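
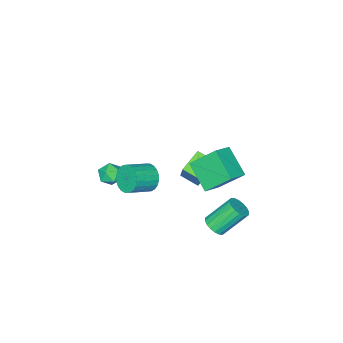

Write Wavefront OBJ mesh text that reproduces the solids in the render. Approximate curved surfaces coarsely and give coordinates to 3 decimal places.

v 1.166 3.393 -2.523
v 1.69 3.927 -2.39
v 0.538 4.681 -0.884
v 0.014 4.147 -1.017
v 1.488 4.075 -2.618
v 0.337 4.829 -1.112
v 1.222 4.087 -2.827
v 0.071 4.841 -1.321
v 0.946 3.962 -2.976
v -0.205 4.716 -1.47
v 0.712 3.724 -3.035
v -0.439 4.478 -1.529
v 0.569 3.421 -2.993
v -0.582 4.175 -1.487
v 0.544 3.112 -2.858
v -0.607 3.866 -1.352
v 0.642 2.859 -2.656
v -0.51 3.613 -1.15
v 0.843 2.711 -2.428
v -0.308 3.465 -0.922
v 1.109 2.699 -2.219
v -0.042 3.453 -0.713
v 1.385 2.824 -2.07
v 0.234 3.578 -0.564
v 1.619 3.062 -2.011
v 0.468 3.816 -0.505
v 1.762 3.365 -2.053
v 0.611 4.119 -0.547
v 1.787 3.674 -2.188
v 0.636 4.428 -0.682
v -0.54 -1.272 -2.331
v -1.933 -1.479 -1.659
v -0.92 -0.167 -2.776
v -2.312 -0.374 -2.104
v 0.132 -0.366 -0.656
v -1.26 -0.573 0.016
v -0.247 0.739 -1.101
v -1.64 0.532 -0.429
v 0.098 4.618 2.38
v -0.236 3 3.542
v 1.268 4.739 2.885
v 0.934 3.121 4.047
v 0.886 3.359 0.853
v 0.552 1.741 2.015
v 2.056 3.48 1.358
v 1.722 1.862 2.52
v 2.589 -0.573 0.078
v 2.878 -0.964 -0.726
v 4.321 -1.219 -0.082
v 4.031 -0.827 0.722
v 2.966 -0.613 -0.782
v 4.408 -0.867 -0.138
v 2.995 -0.255 -0.707
v 4.438 -0.509 -0.064
v 2.963 0.055 -0.513
v 4.406 -0.2 0.131
v 2.874 0.269 -0.229
v 4.317 0.014 0.415
v 2.742 0.354 0.102
v 4.184 0.1 0.746
v 2.586 0.299 0.429
v 4.028 0.045 1.073
v 2.43 0.111 0.703
v 3.873 -0.143 1.347
v 2.299 -0.181 0.882
v 3.742 -0.436 1.526
v 2.212 -0.533 0.938
v 3.654 -0.787 1.582
v 2.182 -0.891 0.864
v 3.625 -1.145 1.507
v 2.214 -1.2 0.669
v 3.657 -1.455 1.313
v 2.303 -1.414 0.385
v 3.746 -1.669 1.029
v 2.436 -1.5 0.054
v 3.878 -1.754 0.698
v 2.592 -1.445 -0.273
v 4.034 -1.699 0.371
v 2.747 -1.257 -0.547
v 4.19 -1.511 0.097
v 2.682 -3.677 -2.807
v 3.265 -3.974 -2.295
v 1.735 -3.986 -1.905
v 2.318 -4.283 -1.393
v 2.274 -3.467 -1.544
v 2.859 -3.276 -2.101
v 2.141 -4.684 -2.099
v 2.726 -4.493 -2.656
v 2.931 -4.596 -1.858
v 3.013 -3.844 -1.515
v 1.987 -4.116 -2.685
v 2.069 -3.364 -2.342
f 2 1 5
f 2 5 3
f 3 5 6
f 3 6 4
f 5 1 7
f 5 7 6
f 6 7 8
f 6 8 4
f 7 1 9
f 7 9 8
f 8 9 10
f 8 10 4
f 9 1 11
f 9 11 10
f 10 11 12
f 10 12 4
f 11 1 13
f 11 13 12
f 12 13 14
f 12 14 4
f 13 1 15
f 13 15 14
f 14 15 16
f 14 16 4
f 15 1 17
f 15 17 16
f 16 17 18
f 16 18 4
f 17 1 19
f 17 19 18
f 18 19 20
f 18 20 4
f 19 1 21
f 19 21 20
f 20 21 22
f 20 22 4
f 21 1 23
f 21 23 22
f 22 23 24
f 22 24 4
f 23 1 25
f 23 25 24
f 24 25 26
f 24 26 4
f 25 1 27
f 25 27 26
f 26 27 28
f 26 28 4
f 27 1 29
f 27 29 28
f 28 29 30
f 28 30 4
f 29 1 2
f 29 2 30
f 30 2 3
f 30 3 4
f 32 34 31
f 35 32 31
f 31 34 33
f 33 35 31
f 32 38 34
f 36 32 35
f 36 38 32
f 34 38 33
f 37 35 33
f 33 38 37
f 37 36 35
f 38 36 37
f 40 42 39
f 43 40 39
f 39 42 41
f 41 43 39
f 40 46 42
f 44 40 43
f 44 46 40
f 42 46 41
f 45 43 41
f 41 46 45
f 45 44 43
f 46 44 45
f 48 47 51
f 48 51 49
f 49 51 52
f 49 52 50
f 51 47 53
f 51 53 52
f 52 53 54
f 52 54 50
f 53 47 55
f 53 55 54
f 54 55 56
f 54 56 50
f 55 47 57
f 55 57 56
f 56 57 58
f 56 58 50
f 57 47 59
f 57 59 58
f 58 59 60
f 58 60 50
f 59 47 61
f 59 61 60
f 60 61 62
f 60 62 50
f 61 47 63
f 61 63 62
f 62 63 64
f 62 64 50
f 63 47 65
f 63 65 64
f 64 65 66
f 64 66 50
f 65 47 67
f 65 67 66
f 66 67 68
f 66 68 50
f 67 47 69
f 67 69 68
f 68 69 70
f 68 70 50
f 69 47 71
f 69 71 70
f 70 71 72
f 70 72 50
f 71 47 73
f 71 73 72
f 72 73 74
f 72 74 50
f 73 47 75
f 73 75 74
f 74 75 76
f 74 76 50
f 75 47 77
f 75 77 76
f 76 77 78
f 76 78 50
f 77 47 79
f 77 79 78
f 78 79 80
f 78 80 50
f 79 47 48
f 79 48 80
f 80 48 49
f 80 49 50
f 81 92 86
f 81 86 82
f 81 82 88
f 81 88 91
f 81 91 92
f 82 86 90
f 86 92 85
f 92 91 83
f 91 88 87
f 88 82 89
f 84 90 85
f 84 85 83
f 84 83 87
f 84 87 89
f 84 89 90
f 85 90 86
f 83 85 92
f 87 83 91
f 89 87 88
f 90 89 82



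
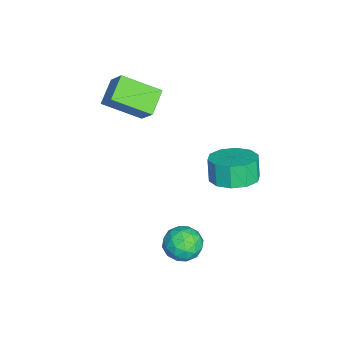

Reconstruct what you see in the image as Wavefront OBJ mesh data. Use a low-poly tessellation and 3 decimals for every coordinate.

v 2.689 -0.066 -2.839
v 3.172 0.027 -2.055
v 1.908 -1.187 -2.225
v 2.391 -1.094 -1.441
v 1.794 -0.435 -1.697
v 2.276 0.257 -2.076
v 2.804 -1.417 -2.204
v 3.286 -0.725 -2.583
v 3.243 -0.808 -1.663
v 2.619 -0.201 -1.349
v 2.461 -0.959 -2.931
v 1.837 -0.352 -2.617
v 2.999 0.078 -2.501
v 2.081 -1.238 -1.779
v 1.73 -0.852 -1.929
v 2.014 -0.797 -1.469
v 2.472 0.214 -2.513
v 2.756 0.269 -2.053
v 1.946 -0.003 -1.842
v 2.324 -1.429 -2.227
v 2.608 -1.374 -1.767
v 3.066 -0.363 -2.811
v 3.35 -0.308 -2.351
v 3.134 -1.157 -2.438
v 3.325 -0.358 -1.81
v 2.866 -1.016 -1.449
v 3.109 -1.206 -1.897
v 3.392 -0.799 -2.12
v 2.958 -0.001 -1.626
v 2.499 -0.659 -1.265
v 2.148 -0.272 -1.415
v 2.431 0.135 -1.638
v 3 -0.492 -1.395
v 2.581 -0.501 -3.015
v 2.122 -1.159 -2.654
v 2.649 -1.295 -2.642
v 2.932 -0.888 -2.865
v 2.214 -0.144 -2.831
v 1.755 -0.802 -2.47
v 1.688 -0.361 -2.16
v 1.971 0.046 -2.383
v 2.08 -0.668 -2.885
v 0.019 1.305 0.109
v 0.852 0.637 0.329
v 0.474 0.527 1.431
v -0.359 1.195 1.211
v 1.051 1.267 0.46
v 0.672 1.158 1.561
v 0.855 1.912 0.457
v 0.477 1.802 1.558
v 0.341 2.325 0.321
v -0.038 2.215 1.423
v -0.297 2.348 0.104
v -0.675 2.238 1.206
v -0.814 1.973 -0.111
v -1.192 1.863 0.991
v -1.012 1.342 -0.241
v -1.391 1.233 0.86
v -0.817 0.698 -0.238
v -1.195 0.588 0.863
v -0.302 0.285 -0.103
v -0.681 0.175 0.999
v 0.335 0.262 0.114
v -0.043 0.152 1.216
v -2.374 -2.957 1.5
v -2.28 -4.713 2.43
v -3.524 -2.675 2.148
v -3.43 -4.432 3.079
v -1.67 -2.388 2.501
v -1.576 -4.145 3.432
v -2.82 -2.107 3.15
v -2.726 -3.863 4.08
f 1 38 17
f 38 12 41
f 17 41 6
f 38 41 17
f 1 17 13
f 17 6 18
f 13 18 2
f 17 18 13
f 1 13 22
f 13 2 23
f 22 23 8
f 13 23 22
f 1 22 34
f 22 8 37
f 34 37 11
f 22 37 34
f 1 34 38
f 34 11 42
f 38 42 12
f 34 42 38
f 2 18 29
f 18 6 32
f 29 32 10
f 18 32 29
f 6 41 19
f 41 12 40
f 19 40 5
f 41 40 19
f 12 42 39
f 42 11 35
f 39 35 3
f 42 35 39
f 11 37 36
f 37 8 24
f 36 24 7
f 37 24 36
f 8 23 28
f 23 2 25
f 28 25 9
f 23 25 28
f 4 30 16
f 30 10 31
f 16 31 5
f 30 31 16
f 4 16 14
f 16 5 15
f 14 15 3
f 16 15 14
f 4 14 21
f 14 3 20
f 21 20 7
f 14 20 21
f 4 21 26
f 21 7 27
f 26 27 9
f 21 27 26
f 4 26 30
f 26 9 33
f 30 33 10
f 26 33 30
f 5 31 19
f 31 10 32
f 19 32 6
f 31 32 19
f 3 15 39
f 15 5 40
f 39 40 12
f 15 40 39
f 7 20 36
f 20 3 35
f 36 35 11
f 20 35 36
f 9 27 28
f 27 7 24
f 28 24 8
f 27 24 28
f 10 33 29
f 33 9 25
f 29 25 2
f 33 25 29
f 44 43 47
f 44 47 45
f 45 47 48
f 45 48 46
f 47 43 49
f 47 49 48
f 48 49 50
f 48 50 46
f 49 43 51
f 49 51 50
f 50 51 52
f 50 52 46
f 51 43 53
f 51 53 52
f 52 53 54
f 52 54 46
f 53 43 55
f 53 55 54
f 54 55 56
f 54 56 46
f 55 43 57
f 55 57 56
f 56 57 58
f 56 58 46
f 57 43 59
f 57 59 58
f 58 59 60
f 58 60 46
f 59 43 61
f 59 61 60
f 60 61 62
f 60 62 46
f 61 43 63
f 61 63 62
f 62 63 64
f 62 64 46
f 63 43 44
f 63 44 64
f 64 44 45
f 64 45 46
f 66 68 65
f 69 66 65
f 65 68 67
f 67 69 65
f 66 72 68
f 70 66 69
f 70 72 66
f 68 72 67
f 71 69 67
f 67 72 71
f 71 70 69
f 72 70 71



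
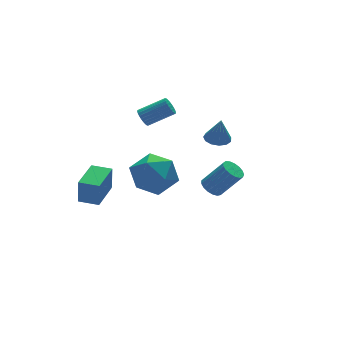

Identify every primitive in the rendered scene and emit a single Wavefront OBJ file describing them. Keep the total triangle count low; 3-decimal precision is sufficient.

v 3.02 1.291 1.309
v 3.677 1.502 1.302
v 3.1 1.089 2.671
v 3.461 1.819 1.361
v 3.105 1.969 1.404
v 2.722 1.903 1.416
v 2.434 1.643 1.395
v 2.332 1.271 1.346
v 2.449 0.905 1.285
v 2.747 0.662 1.232
v 3.132 0.618 1.203
v 3.482 0.788 1.208
v 3.685 1.117 1.244
v 0.216 3.678 2.299
v 0.503 3.713 1.854
v 1.75 3.198 2.617
v 1.464 3.162 3.061
v 0.531 3.901 1.935
v 1.778 3.386 2.698
v 0.511 4.055 2.072
v 1.758 3.54 2.834
v 0.446 4.152 2.243
v 1.694 3.637 3.005
v 0.347 4.176 2.422
v 1.594 3.661 3.185
v 0.227 4.125 2.583
v 1.474 3.609 3.346
v 0.106 4.005 2.701
v 1.353 3.49 3.463
v 0.002 3.836 2.757
v 1.249 3.32 3.519
v -0.07 3.642 2.743
v 1.177 3.127 3.506
v -0.098 3.454 2.662
v 1.149 2.939 3.425
v -0.078 3.3 2.526
v 1.169 2.785 3.288
v -0.014 3.203 2.355
v 1.234 2.688 3.117
v 0.086 3.179 2.175
v 1.333 2.664 2.938
v 0.206 3.231 2.014
v 1.453 2.715 2.777
v 0.327 3.35 1.897
v 1.574 2.835 2.659
v 0.431 3.52 1.841
v 1.678 3.004 2.603
v 3.017 1.804 -2.561
v 3.544 2.129 -2.756
v 4.431 1.521 -1.375
v 3.903 1.196 -1.179
v 3.396 2.331 -2.572
v 4.283 1.724 -1.191
v 3.161 2.413 -2.385
v 4.048 1.805 -1.004
v 2.893 2.355 -2.239
v 3.78 1.747 -0.858
v 2.653 2.171 -2.166
v 3.54 1.563 -0.785
v 2.497 1.903 -2.183
v 3.383 1.295 -0.802
v 2.459 1.612 -2.287
v 3.346 1.004 -0.906
v 2.549 1.365 -2.454
v 3.436 0.757 -1.073
v 2.747 1.219 -2.645
v 3.633 0.611 -1.264
v 3.006 1.206 -2.816
v 3.892 0.599 -1.435
v 3.267 1.331 -2.929
v 4.154 0.723 -1.548
v 3.472 1.564 -2.958
v 4.358 0.956 -1.577
v 3.572 1.852 -2.896
v 4.458 1.244 -1.515
v -2.654 2.848 -2.565
v -2.637 2.802 -1.176
v -3.398 3.63 -2.53
v -3.381 3.584 -1.141
v -1.299 4.136 -2.539
v -1.282 4.09 -1.15
v -2.043 4.918 -2.504
v -2.026 4.872 -1.115
v -2.93 -1.593 1.525
v -2.133 -0.796 2.068
v -2.247 -3.084 2.712
v -1.45 -2.287 3.255
v -2.681 -2.171 3.449
v -3.103 -1.25 2.715
v -1.277 -2.63 2.065
v -1.699 -1.709 1.331
v -1.112 -1.437 2.402
v -1.979 -1.153 3.257
v -2.401 -2.727 1.523
v -3.268 -2.443 2.378
f 2 1 4
f 2 4 3
f 4 1 5
f 4 5 3
f 5 1 6
f 5 6 3
f 6 1 7
f 6 7 3
f 7 1 8
f 7 8 3
f 8 1 9
f 8 9 3
f 9 1 10
f 9 10 3
f 10 1 11
f 10 11 3
f 11 1 12
f 11 12 3
f 12 1 13
f 12 13 3
f 13 1 2
f 13 2 3
f 15 14 18
f 15 18 16
f 16 18 19
f 16 19 17
f 18 14 20
f 18 20 19
f 19 20 21
f 19 21 17
f 20 14 22
f 20 22 21
f 21 22 23
f 21 23 17
f 22 14 24
f 22 24 23
f 23 24 25
f 23 25 17
f 24 14 26
f 24 26 25
f 25 26 27
f 25 27 17
f 26 14 28
f 26 28 27
f 27 28 29
f 27 29 17
f 28 14 30
f 28 30 29
f 29 30 31
f 29 31 17
f 30 14 32
f 30 32 31
f 31 32 33
f 31 33 17
f 32 14 34
f 32 34 33
f 33 34 35
f 33 35 17
f 34 14 36
f 34 36 35
f 35 36 37
f 35 37 17
f 36 14 38
f 36 38 37
f 37 38 39
f 37 39 17
f 38 14 40
f 38 40 39
f 39 40 41
f 39 41 17
f 40 14 42
f 40 42 41
f 41 42 43
f 41 43 17
f 42 14 44
f 42 44 43
f 43 44 45
f 43 45 17
f 44 14 46
f 44 46 45
f 45 46 47
f 45 47 17
f 46 14 15
f 46 15 47
f 47 15 16
f 47 16 17
f 49 48 52
f 49 52 50
f 50 52 53
f 50 53 51
f 52 48 54
f 52 54 53
f 53 54 55
f 53 55 51
f 54 48 56
f 54 56 55
f 55 56 57
f 55 57 51
f 56 48 58
f 56 58 57
f 57 58 59
f 57 59 51
f 58 48 60
f 58 60 59
f 59 60 61
f 59 61 51
f 60 48 62
f 60 62 61
f 61 62 63
f 61 63 51
f 62 48 64
f 62 64 63
f 63 64 65
f 63 65 51
f 64 48 66
f 64 66 65
f 65 66 67
f 65 67 51
f 66 48 68
f 66 68 67
f 67 68 69
f 67 69 51
f 68 48 70
f 68 70 69
f 69 70 71
f 69 71 51
f 70 48 72
f 70 72 71
f 71 72 73
f 71 73 51
f 72 48 74
f 72 74 73
f 73 74 75
f 73 75 51
f 74 48 49
f 74 49 75
f 75 49 50
f 75 50 51
f 77 79 76
f 80 77 76
f 76 79 78
f 78 80 76
f 77 83 79
f 81 77 80
f 81 83 77
f 79 83 78
f 82 80 78
f 78 83 82
f 82 81 80
f 83 81 82
f 84 95 89
f 84 89 85
f 84 85 91
f 84 91 94
f 84 94 95
f 85 89 93
f 89 95 88
f 95 94 86
f 94 91 90
f 91 85 92
f 87 93 88
f 87 88 86
f 87 86 90
f 87 90 92
f 87 92 93
f 88 93 89
f 86 88 95
f 90 86 94
f 92 90 91
f 93 92 85



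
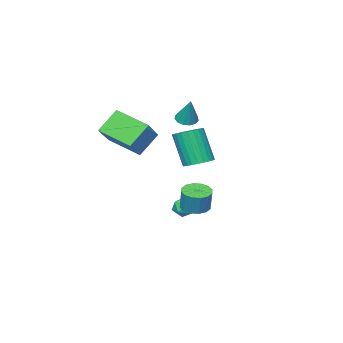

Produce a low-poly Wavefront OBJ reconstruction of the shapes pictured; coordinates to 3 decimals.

v -2.283 0.243 -0.235
v -1.738 0.76 -0.024
v -1.733 -0.005 1.845
v -2.277 -0.523 1.635
v -1.993 0.913 0.039
v -1.988 0.148 1.908
v -2.293 0.964 0.061
v -2.287 0.199 1.93
v -2.59 0.906 0.038
v -2.585 0.14 1.907
v -2.841 0.746 -0.027
v -2.836 -0.019 1.842
v -3.007 0.51 -0.123
v -3.002 -0.256 1.746
v -3.063 0.233 -0.237
v -3.057 -0.533 1.633
v -2.999 -0.043 -0.35
v -2.994 -0.808 1.52
v -2.827 -0.275 -0.445
v -2.822 -1.04 1.424
v -2.572 -0.428 -0.508
v -2.567 -1.193 1.361
v -2.273 -0.479 -0.53
v -2.267 -1.244 1.339
v -1.975 -0.42 -0.507
v -1.97 -1.186 1.362
v -1.724 -0.261 -0.442
v -1.719 -1.026 1.427
v -1.558 -0.024 -0.346
v -1.553 -0.79 1.523
v -1.503 0.253 -0.233
v -1.497 -0.513 1.637
v -1.566 0.528 -0.12
v -1.561 -0.237 1.75
v -1.893 0.281 -3.358
v -1.399 0.678 -3.204
v -1.501 -0.458 -2.716
v -1.007 -0.061 -2.562
v -1.611 0.078 -2.362
v -1.854 0.535 -2.759
v -1.046 -0.315 -3.161
v -1.289 0.142 -3.558
v -0.876 0.309 -3.082
v -1.225 0.552 -2.588
v -1.675 -0.332 -3.332
v -2.024 -0.089 -2.838
v 0.32 0.229 2.178
v 0.81 -1.401 2.85
v 1.685 1.096 3.284
v 2.176 -0.534 3.956
v 1.304 0.074 1.084
v 1.795 -1.556 1.756
v 2.67 0.941 2.19
v 3.16 -0.689 2.862
v -1.36 0.369 2.868
v -0.898 0.61 2.639
v -1.04 0.991 4.172
v -1.139 0.819 2.598
v -1.45 0.885 2.644
v -1.733 0.786 2.76
v -1.897 0.555 2.911
v -1.891 0.265 3.048
v -1.717 0.008 3.128
v -1.429 -0.135 3.126
v -1.12 -0.118 3.042
v -0.887 0.053 2.902
v -0.804 0.325 2.752
v 0.475 2.888 -1.601
v 1.084 3.228 -1.782
v 1.253 3.512 -0.68
v 0.645 3.172 -0.499
v 0.817 3.487 -1.807
v 0.986 3.771 -0.706
v 0.459 3.586 -1.778
v 0.628 3.87 -0.676
v 0.105 3.497 -1.701
v 0.274 3.781 -0.599
v -0.149 3.246 -1.597
v 0.02 3.529 -0.495
v -0.236 2.898 -1.494
v -0.067 3.182 -0.393
v -0.133 2.548 -1.42
v 0.036 2.832 -0.318
v 0.134 2.289 -1.394
v 0.303 2.573 -0.293
v 0.492 2.19 -1.424
v 0.661 2.474 -0.322
v 0.846 2.279 -1.501
v 1.015 2.563 -0.399
v 1.1 2.531 -1.605
v 1.269 2.814 -0.503
v 1.187 2.878 -1.707
v 1.356 3.162 -0.606
f 2 1 5
f 2 5 3
f 3 5 6
f 3 6 4
f 5 1 7
f 5 7 6
f 6 7 8
f 6 8 4
f 7 1 9
f 7 9 8
f 8 9 10
f 8 10 4
f 9 1 11
f 9 11 10
f 10 11 12
f 10 12 4
f 11 1 13
f 11 13 12
f 12 13 14
f 12 14 4
f 13 1 15
f 13 15 14
f 14 15 16
f 14 16 4
f 15 1 17
f 15 17 16
f 16 17 18
f 16 18 4
f 17 1 19
f 17 19 18
f 18 19 20
f 18 20 4
f 19 1 21
f 19 21 20
f 20 21 22
f 20 22 4
f 21 1 23
f 21 23 22
f 22 23 24
f 22 24 4
f 23 1 25
f 23 25 24
f 24 25 26
f 24 26 4
f 25 1 27
f 25 27 26
f 26 27 28
f 26 28 4
f 27 1 29
f 27 29 28
f 28 29 30
f 28 30 4
f 29 1 31
f 29 31 30
f 30 31 32
f 30 32 4
f 31 1 33
f 31 33 32
f 32 33 34
f 32 34 4
f 33 1 2
f 33 2 34
f 34 2 3
f 34 3 4
f 35 46 40
f 35 40 36
f 35 36 42
f 35 42 45
f 35 45 46
f 36 40 44
f 40 46 39
f 46 45 37
f 45 42 41
f 42 36 43
f 38 44 39
f 38 39 37
f 38 37 41
f 38 41 43
f 38 43 44
f 39 44 40
f 37 39 46
f 41 37 45
f 43 41 42
f 44 43 36
f 48 50 47
f 51 48 47
f 47 50 49
f 49 51 47
f 48 54 50
f 52 48 51
f 52 54 48
f 50 54 49
f 53 51 49
f 49 54 53
f 53 52 51
f 54 52 53
f 56 55 58
f 56 58 57
f 58 55 59
f 58 59 57
f 59 55 60
f 59 60 57
f 60 55 61
f 60 61 57
f 61 55 62
f 61 62 57
f 62 55 63
f 62 63 57
f 63 55 64
f 63 64 57
f 64 55 65
f 64 65 57
f 65 55 66
f 65 66 57
f 66 55 67
f 66 67 57
f 67 55 56
f 67 56 57
f 69 68 72
f 69 72 70
f 70 72 73
f 70 73 71
f 72 68 74
f 72 74 73
f 73 74 75
f 73 75 71
f 74 68 76
f 74 76 75
f 75 76 77
f 75 77 71
f 76 68 78
f 76 78 77
f 77 78 79
f 77 79 71
f 78 68 80
f 78 80 79
f 79 80 81
f 79 81 71
f 80 68 82
f 80 82 81
f 81 82 83
f 81 83 71
f 82 68 84
f 82 84 83
f 83 84 85
f 83 85 71
f 84 68 86
f 84 86 85
f 85 86 87
f 85 87 71
f 86 68 88
f 86 88 87
f 87 88 89
f 87 89 71
f 88 68 90
f 88 90 89
f 89 90 91
f 89 91 71
f 90 68 92
f 90 92 91
f 91 92 93
f 91 93 71
f 92 68 69
f 92 69 93
f 93 69 70
f 93 70 71



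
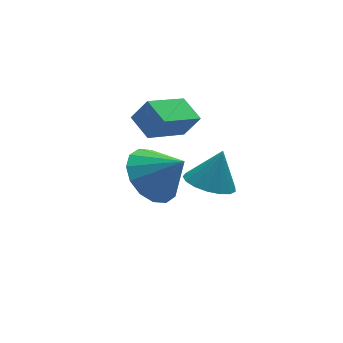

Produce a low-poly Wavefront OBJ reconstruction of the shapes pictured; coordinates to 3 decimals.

v 0.8 0.221 -0.216
v 1.465 -0.357 -0.4
v 1.36 0.459 1.056
v 1.617 0.022 -0.538
v 1.582 0.446 -0.602
v 1.368 0.819 -0.577
v 1.024 1.055 -0.47
v 0.628 1.1 -0.305
v 0.272 0.944 -0.119
v 0.038 0.622 0.044
v -0.023 0.208 0.148
v 0.106 -0.203 0.168
v 0.393 -0.516 0.101
v 0.774 -0.661 -0.04
v 1.161 -0.604 -0.22
v 0.259 1.062 1.763
v -1.224 0.441 2.528
v 0.054 1.995 2.122
v -1.429 1.374 2.887
v 0.749 0.866 2.553
v -0.734 0.245 3.318
v 0.544 1.799 2.912
v -0.939 1.178 3.677
v -2.129 -2.29 3.159
v -1.429 -1.507 3.146
v -1.371 -2.95 4.121
v -1.791 -1.367 3.527
v -2.242 -1.474 3.809
v -2.664 -1.799 3.918
v -2.942 -2.257 3.823
v -3.002 -2.723 3.55
v -2.828 -3.074 3.173
v -2.467 -3.214 2.792
v -2.015 -3.107 2.509
v -1.593 -2.781 2.401
v -1.315 -2.324 2.496
v -1.255 -1.858 2.768
f 2 1 4
f 2 4 3
f 4 1 5
f 4 5 3
f 5 1 6
f 5 6 3
f 6 1 7
f 6 7 3
f 7 1 8
f 7 8 3
f 8 1 9
f 8 9 3
f 9 1 10
f 9 10 3
f 10 1 11
f 10 11 3
f 11 1 12
f 11 12 3
f 12 1 13
f 12 13 3
f 13 1 14
f 13 14 3
f 14 1 15
f 14 15 3
f 15 1 2
f 15 2 3
f 17 19 16
f 20 17 16
f 16 19 18
f 18 20 16
f 17 23 19
f 21 17 20
f 21 23 17
f 19 23 18
f 22 20 18
f 18 23 22
f 22 21 20
f 23 21 22
f 25 24 27
f 25 27 26
f 27 24 28
f 27 28 26
f 28 24 29
f 28 29 26
f 29 24 30
f 29 30 26
f 30 24 31
f 30 31 26
f 31 24 32
f 31 32 26
f 32 24 33
f 32 33 26
f 33 24 34
f 33 34 26
f 34 24 35
f 34 35 26
f 35 24 36
f 35 36 26
f 36 24 37
f 36 37 26
f 37 24 25
f 37 25 26



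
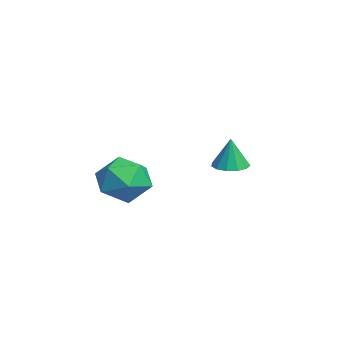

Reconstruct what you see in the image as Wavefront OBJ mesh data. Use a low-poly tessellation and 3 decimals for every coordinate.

v 2.399 -1.181 3.155
v 3.425 -1.545 3.705
v 2.555 -2.675 1.875
v 3.581 -3.039 2.425
v 2.511 -3.146 3
v 2.415 -2.222 3.791
v 3.565 -1.998 1.789
v 3.469 -1.074 2.58
v 4.146 -2.049 2.86
v 3.495 -2.759 3.609
v 2.485 -1.461 1.971
v 1.834 -2.171 2.72
v -0.554 2.59 2.082
v 0.012 3.14 2.048
v -0.446 2.57 3.558
v -0.374 3.359 2.08
v -0.818 3.334 2.112
v -1.177 3.073 2.135
v -1.339 2.659 2.141
v -1.252 2.222 2.128
v -0.943 1.903 2.101
v -0.511 1.802 2.068
v -0.092 1.951 2.039
v 0.179 2.303 2.024
v 0.218 2.746 2.027
f 1 12 6
f 1 6 2
f 1 2 8
f 1 8 11
f 1 11 12
f 2 6 10
f 6 12 5
f 12 11 3
f 11 8 7
f 8 2 9
f 4 10 5
f 4 5 3
f 4 3 7
f 4 7 9
f 4 9 10
f 5 10 6
f 3 5 12
f 7 3 11
f 9 7 8
f 10 9 2
f 14 13 16
f 14 16 15
f 16 13 17
f 16 17 15
f 17 13 18
f 17 18 15
f 18 13 19
f 18 19 15
f 19 13 20
f 19 20 15
f 20 13 21
f 20 21 15
f 21 13 22
f 21 22 15
f 22 13 23
f 22 23 15
f 23 13 24
f 23 24 15
f 24 13 25
f 24 25 15
f 25 13 14
f 25 14 15



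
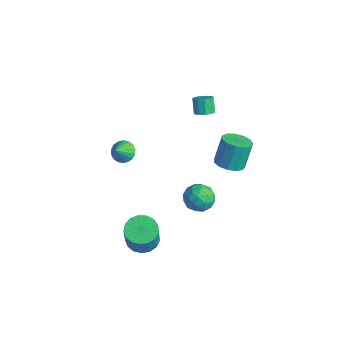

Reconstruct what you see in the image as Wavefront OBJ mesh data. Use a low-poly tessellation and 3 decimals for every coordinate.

v -0.709 -2.855 -3.971
v 0.195 -2.51 -4.178
v 0.754 -2.939 -2.457
v -0.151 -3.285 -2.249
v -0.035 -2.131 -4.009
v 0.524 -2.561 -2.288
v -0.419 -1.919 -3.831
v 0.139 -2.349 -2.11
v -0.87 -1.921 -3.685
v -0.311 -2.351 -1.964
v -1.284 -2.137 -3.605
v -0.725 -2.567 -1.883
v -1.567 -2.518 -3.608
v -1.008 -2.947 -1.887
v -1.652 -2.975 -3.694
v -1.094 -3.405 -1.973
v -1.522 -3.406 -3.844
v -0.963 -3.836 -2.123
v -1.206 -3.71 -4.023
v -0.647 -4.14 -2.302
v -0.776 -3.818 -4.19
v -0.217 -4.248 -2.468
v -0.331 -3.706 -4.306
v 0.228 -4.136 -2.585
v 0.028 -3.399 -4.346
v 0.587 -3.829 -2.625
v 0.218 -2.967 -4.3
v 0.776 -3.397 -2.578
v -4.034 -1.941 0.949
v -3.563 -2.272 0.468
v -3.666 -2.699 1.831
v -3.376 -2.028 0.599
v -3.32 -1.767 0.8
v -3.405 -1.541 1.03
v -3.614 -1.394 1.244
v -3.907 -1.355 1.4
v -4.225 -1.432 1.466
v -4.505 -1.61 1.43
v -4.692 -1.854 1.298
v -4.748 -2.114 1.098
v -4.663 -2.341 0.868
v -4.454 -2.488 0.654
v -4.161 -2.527 0.498
v -3.843 -2.45 0.432
v -0.967 3.294 -0.639
v -0.069 3.139 -0.451
v -0.296 3.831 1.206
v -1.193 3.986 1.019
v -0.096 3.621 -0.656
v -0.323 4.312 1.002
v -0.399 3.999 -0.855
v -0.626 4.69 0.802
v -0.883 4.153 -0.985
v -1.11 4.845 0.672
v -1.393 4.035 -1.006
v -1.62 4.726 0.651
v -1.768 3.681 -0.91
v -1.994 4.373 0.748
v -1.888 3.205 -0.727
v -2.115 3.896 0.93
v -1.716 2.757 -0.517
v -1.943 3.448 1.14
v -1.306 2.48 -0.345
v -1.533 3.171 1.312
v -0.788 2.461 -0.267
v -1.015 3.152 1.391
v -0.327 2.707 -0.306
v -0.554 3.398 1.351
v -2.37 2.494 3.514
v -1.916 2.273 3.856
v -2.436 2.526 4.709
v -2.89 2.746 4.366
v -1.846 2.638 3.791
v -2.366 2.891 4.643
v -1.976 2.948 3.619
v -2.496 3.2 4.472
v -2.257 3.084 3.408
v -2.777 3.336 4.26
v -2.581 2.994 3.236
v -3.101 3.247 4.089
v -2.824 2.714 3.171
v -3.344 2.967 4.024
v -2.894 2.349 3.237
v -3.414 2.602 4.089
v -2.764 2.04 3.408
v -3.284 2.292 4.261
v -2.483 1.904 3.62
v -3.003 2.156 4.472
v -2.159 1.993 3.791
v -2.679 2.246 4.644
v -1.782 2.265 -4.704
v -1.123 2.454 -3.963
v -2.497 1.126 -3.777
v -1.838 1.315 -3.036
v -2.536 2.002 -3.278
v -2.094 2.707 -3.851
v -1.526 0.873 -3.889
v -1.084 1.578 -4.462
v -0.965 1.594 -3.459
v -1.589 2.292 -3.082
v -2.031 1.288 -4.658
v -2.655 1.986 -4.281
v -1.39 2.46 -4.414
v -2.23 1.12 -3.326
v -2.64 1.524 -3.468
v -2.253 1.635 -3.032
v -1.961 2.608 -4.349
v -1.573 2.719 -3.913
v -2.403 2.454 -3.511
v -2.047 0.861 -3.827
v -1.659 0.972 -3.391
v -1.367 1.945 -4.708
v -0.98 2.056 -4.272
v -1.217 1.126 -4.229
v -0.909 2.065 -3.683
v -1.329 1.395 -3.139
v -1.146 1.136 -3.64
v -0.887 1.55 -3.976
v -1.276 2.475 -3.461
v -1.696 1.805 -2.917
v -2.106 2.21 -3.059
v -1.847 2.624 -3.396
v -1.183 1.97 -3.165
v -1.924 1.775 -4.823
v -2.344 1.105 -4.279
v -1.773 0.956 -4.344
v -1.514 1.37 -4.681
v -2.291 2.185 -4.601
v -2.711 1.515 -4.057
v -2.733 2.03 -3.764
v -2.474 2.444 -4.1
v -2.437 1.61 -4.575
f 2 1 5
f 2 5 3
f 3 5 6
f 3 6 4
f 5 1 7
f 5 7 6
f 6 7 8
f 6 8 4
f 7 1 9
f 7 9 8
f 8 9 10
f 8 10 4
f 9 1 11
f 9 11 10
f 10 11 12
f 10 12 4
f 11 1 13
f 11 13 12
f 12 13 14
f 12 14 4
f 13 1 15
f 13 15 14
f 14 15 16
f 14 16 4
f 15 1 17
f 15 17 16
f 16 17 18
f 16 18 4
f 17 1 19
f 17 19 18
f 18 19 20
f 18 20 4
f 19 1 21
f 19 21 20
f 20 21 22
f 20 22 4
f 21 1 23
f 21 23 22
f 22 23 24
f 22 24 4
f 23 1 25
f 23 25 24
f 24 25 26
f 24 26 4
f 25 1 27
f 25 27 26
f 26 27 28
f 26 28 4
f 27 1 2
f 27 2 28
f 28 2 3
f 28 3 4
f 30 29 32
f 30 32 31
f 32 29 33
f 32 33 31
f 33 29 34
f 33 34 31
f 34 29 35
f 34 35 31
f 35 29 36
f 35 36 31
f 36 29 37
f 36 37 31
f 37 29 38
f 37 38 31
f 38 29 39
f 38 39 31
f 39 29 40
f 39 40 31
f 40 29 41
f 40 41 31
f 41 29 42
f 41 42 31
f 42 29 43
f 42 43 31
f 43 29 44
f 43 44 31
f 44 29 30
f 44 30 31
f 46 45 49
f 46 49 47
f 47 49 50
f 47 50 48
f 49 45 51
f 49 51 50
f 50 51 52
f 50 52 48
f 51 45 53
f 51 53 52
f 52 53 54
f 52 54 48
f 53 45 55
f 53 55 54
f 54 55 56
f 54 56 48
f 55 45 57
f 55 57 56
f 56 57 58
f 56 58 48
f 57 45 59
f 57 59 58
f 58 59 60
f 58 60 48
f 59 45 61
f 59 61 60
f 60 61 62
f 60 62 48
f 61 45 63
f 61 63 62
f 62 63 64
f 62 64 48
f 63 45 65
f 63 65 64
f 64 65 66
f 64 66 48
f 65 45 67
f 65 67 66
f 66 67 68
f 66 68 48
f 67 45 46
f 67 46 68
f 68 46 47
f 68 47 48
f 70 69 73
f 70 73 71
f 71 73 74
f 71 74 72
f 73 69 75
f 73 75 74
f 74 75 76
f 74 76 72
f 75 69 77
f 75 77 76
f 76 77 78
f 76 78 72
f 77 69 79
f 77 79 78
f 78 79 80
f 78 80 72
f 79 69 81
f 79 81 80
f 80 81 82
f 80 82 72
f 81 69 83
f 81 83 82
f 82 83 84
f 82 84 72
f 83 69 85
f 83 85 84
f 84 85 86
f 84 86 72
f 85 69 87
f 85 87 86
f 86 87 88
f 86 88 72
f 87 69 89
f 87 89 88
f 88 89 90
f 88 90 72
f 89 69 70
f 89 70 90
f 90 70 71
f 90 71 72
f 91 128 107
f 128 102 131
f 107 131 96
f 128 131 107
f 91 107 103
f 107 96 108
f 103 108 92
f 107 108 103
f 91 103 112
f 103 92 113
f 112 113 98
f 103 113 112
f 91 112 124
f 112 98 127
f 124 127 101
f 112 127 124
f 91 124 128
f 124 101 132
f 128 132 102
f 124 132 128
f 92 108 119
f 108 96 122
f 119 122 100
f 108 122 119
f 96 131 109
f 131 102 130
f 109 130 95
f 131 130 109
f 102 132 129
f 132 101 125
f 129 125 93
f 132 125 129
f 101 127 126
f 127 98 114
f 126 114 97
f 127 114 126
f 98 113 118
f 113 92 115
f 118 115 99
f 113 115 118
f 94 120 106
f 120 100 121
f 106 121 95
f 120 121 106
f 94 106 104
f 106 95 105
f 104 105 93
f 106 105 104
f 94 104 111
f 104 93 110
f 111 110 97
f 104 110 111
f 94 111 116
f 111 97 117
f 116 117 99
f 111 117 116
f 94 116 120
f 116 99 123
f 120 123 100
f 116 123 120
f 95 121 109
f 121 100 122
f 109 122 96
f 121 122 109
f 93 105 129
f 105 95 130
f 129 130 102
f 105 130 129
f 97 110 126
f 110 93 125
f 126 125 101
f 110 125 126
f 99 117 118
f 117 97 114
f 118 114 98
f 117 114 118
f 100 123 119
f 123 99 115
f 119 115 92
f 123 115 119



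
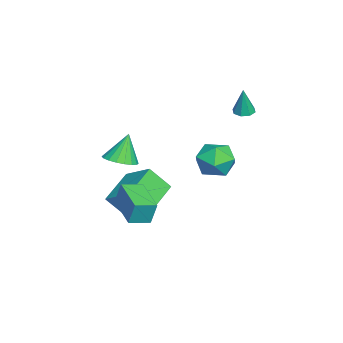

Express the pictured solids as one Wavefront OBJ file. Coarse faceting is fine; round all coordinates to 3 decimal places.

v -2.736 0.39 -1.291
v -2.304 0.993 -0.473
v -1.096 -0.113 -1.787
v -0.664 0.49 -0.969
v -1.244 -0.42 -0.737
v -2.258 -0.109 -0.43
v -1.142 0.989 -1.83
v -2.156 1.3 -1.523
v -1.319 1.363 -0.806
v -1.382 0.492 -0.131
v -2.018 0.388 -2.129
v -2.081 -0.483 -1.454
v 2.909 -3.549 -1.498
v 2.953 -3.252 -0.357
v 2.415 -2.648 -1.714
v 2.459 -2.351 -0.573
v 4.601 -2.689 -1.787
v 4.645 -2.392 -0.646
v 4.107 -1.788 -2.003
v 4.151 -1.491 -0.862
v 0.437 -3.387 -3.97
v 0.528 -4.369 -2.814
v -1.263 -2.668 -3.226
v -1.172 -3.651 -2.07
v 1.372 -2.169 -3.01
v 1.463 -3.152 -1.854
v -0.328 -1.451 -2.266
v -0.237 -2.433 -1.11
v 3.696 -3.16 1.606
v 4.346 -3.552 1.918
v 3.224 -2.84 2.994
v 4.467 -3.21 1.881
v 4.437 -2.858 1.789
v 4.259 -2.566 1.661
v 3.97 -2.392 1.522
v 3.627 -2.37 1.4
v 3.297 -2.504 1.319
v 3.047 -2.768 1.295
v 2.925 -3.11 1.332
v 2.956 -3.462 1.424
v 3.134 -3.754 1.552
v 3.423 -3.929 1.691
v 3.766 -3.951 1.813
v 4.095 -3.816 1.894
v -1.926 1.707 2.066
v -1.402 1.61 1.974
v -1.674 1.673 3.534
v -1.487 2.014 1.998
v -1.828 2.238 2.062
v -2.227 2.151 2.128
v -2.449 1.804 2.158
v -2.365 1.4 2.134
v -2.023 1.176 2.07
v -1.625 1.263 2.004
f 1 12 6
f 1 6 2
f 1 2 8
f 1 8 11
f 1 11 12
f 2 6 10
f 6 12 5
f 12 11 3
f 11 8 7
f 8 2 9
f 4 10 5
f 4 5 3
f 4 3 7
f 4 7 9
f 4 9 10
f 5 10 6
f 3 5 12
f 7 3 11
f 9 7 8
f 10 9 2
f 14 16 13
f 17 14 13
f 13 16 15
f 15 17 13
f 14 20 16
f 18 14 17
f 18 20 14
f 16 20 15
f 19 17 15
f 15 20 19
f 19 18 17
f 20 18 19
f 22 24 21
f 25 22 21
f 21 24 23
f 23 25 21
f 22 28 24
f 26 22 25
f 26 28 22
f 24 28 23
f 27 25 23
f 23 28 27
f 27 26 25
f 28 26 27
f 30 29 32
f 30 32 31
f 32 29 33
f 32 33 31
f 33 29 34
f 33 34 31
f 34 29 35
f 34 35 31
f 35 29 36
f 35 36 31
f 36 29 37
f 36 37 31
f 37 29 38
f 37 38 31
f 38 29 39
f 38 39 31
f 39 29 40
f 39 40 31
f 40 29 41
f 40 41 31
f 41 29 42
f 41 42 31
f 42 29 43
f 42 43 31
f 43 29 44
f 43 44 31
f 44 29 30
f 44 30 31
f 46 45 48
f 46 48 47
f 48 45 49
f 48 49 47
f 49 45 50
f 49 50 47
f 50 45 51
f 50 51 47
f 51 45 52
f 51 52 47
f 52 45 53
f 52 53 47
f 53 45 54
f 53 54 47
f 54 45 46
f 54 46 47



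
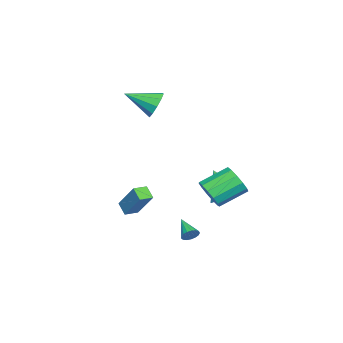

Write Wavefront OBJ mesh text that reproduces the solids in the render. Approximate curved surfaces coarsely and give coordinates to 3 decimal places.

v -3.128 1.029 -4.484
v -2.459 0.263 -4.7
v -3.752 0.011 -2.816
v -2.17 0.644 -4.36
v -2.186 1.146 -4.06
v -2.501 1.612 -3.893
v -3.015 1.892 -3.915
v -3.565 1.898 -4.116
v -3.977 1.628 -4.435
v -4.119 1.168 -4.769
v -3.946 0.664 -5.012
v -3.514 0.275 -5.088
v -2.96 0.126 -4.971
v 2.804 -2.819 -3.474
v 2.344 -3.324 -2.952
v 2.162 -2.315 -3.553
v 1.701 -2.821 -3.032
v 3.439 -1.759 -1.888
v 2.978 -2.265 -1.367
v 2.796 -1.256 -1.968
v 2.336 -1.761 -1.446
v -0.77 0.67 -3.158
v -0.023 0.833 -2.529
v -1.043 2.133 -1.654
v -1.79 1.97 -2.282
v 0.054 1.182 -2.958
v -0.967 2.482 -2.083
v -0.131 1.368 -3.45
v -1.152 2.668 -2.575
v -0.519 1.332 -3.849
v -1.539 2.632 -2.974
v -0.987 1.087 -4.029
v -2.007 2.387 -3.154
v -1.385 0.709 -3.932
v -2.405 2.009 -3.057
v -1.588 0.318 -3.589
v -2.609 1.618 -2.714
v -1.532 0.04 -3.109
v -2.552 1.34 -2.234
v -1.233 -0.039 -2.645
v -2.253 1.261 -1.77
v -0.788 0.108 -2.343
v -1.808 1.408 -1.468
v -0.336 0.433 -2.3
v -1.357 1.733 -1.425
v -1.838 -2.631 2.632
v -1.389 -2.197 3.321
v -1.442 -4.309 3.428
v -1.939 -2.254 3.476
v -2.451 -2.454 3.308
v -2.729 -2.722 2.882
v -2.666 -2.955 2.36
v -2.287 -3.064 1.942
v -1.737 -3.007 1.787
v -1.225 -2.807 1.955
v -0.947 -2.539 2.381
v -1.01 -2.306 2.903
v 4.345 1.257 -3.54
v 4.67 1.193 -3.151
v 3.475 0.483 -2.94
v 4.54 1.389 -3.087
v 4.365 1.555 -3.126
v 4.186 1.653 -3.26
v 4.043 1.66 -3.458
v 3.97 1.575 -3.675
v 3.982 1.417 -3.86
v 4.078 1.222 -3.973
v 4.235 1.036 -3.986
v 4.417 0.9 -3.897
v 4.583 0.846 -3.726
v 4.694 0.886 -3.512
v 4.725 1.011 -3.305
f 2 1 4
f 2 4 3
f 4 1 5
f 4 5 3
f 5 1 6
f 5 6 3
f 6 1 7
f 6 7 3
f 7 1 8
f 7 8 3
f 8 1 9
f 8 9 3
f 9 1 10
f 9 10 3
f 10 1 11
f 10 11 3
f 11 1 12
f 11 12 3
f 12 1 13
f 12 13 3
f 13 1 2
f 13 2 3
f 15 17 14
f 18 15 14
f 14 17 16
f 16 18 14
f 15 21 17
f 19 15 18
f 19 21 15
f 17 21 16
f 20 18 16
f 16 21 20
f 20 19 18
f 21 19 20
f 23 22 26
f 23 26 24
f 24 26 27
f 24 27 25
f 26 22 28
f 26 28 27
f 27 28 29
f 27 29 25
f 28 22 30
f 28 30 29
f 29 30 31
f 29 31 25
f 30 22 32
f 30 32 31
f 31 32 33
f 31 33 25
f 32 22 34
f 32 34 33
f 33 34 35
f 33 35 25
f 34 22 36
f 34 36 35
f 35 36 37
f 35 37 25
f 36 22 38
f 36 38 37
f 37 38 39
f 37 39 25
f 38 22 40
f 38 40 39
f 39 40 41
f 39 41 25
f 40 22 42
f 40 42 41
f 41 42 43
f 41 43 25
f 42 22 44
f 42 44 43
f 43 44 45
f 43 45 25
f 44 22 23
f 44 23 45
f 45 23 24
f 45 24 25
f 47 46 49
f 47 49 48
f 49 46 50
f 49 50 48
f 50 46 51
f 50 51 48
f 51 46 52
f 51 52 48
f 52 46 53
f 52 53 48
f 53 46 54
f 53 54 48
f 54 46 55
f 54 55 48
f 55 46 56
f 55 56 48
f 56 46 57
f 56 57 48
f 57 46 47
f 57 47 48
f 59 58 61
f 59 61 60
f 61 58 62
f 61 62 60
f 62 58 63
f 62 63 60
f 63 58 64
f 63 64 60
f 64 58 65
f 64 65 60
f 65 58 66
f 65 66 60
f 66 58 67
f 66 67 60
f 67 58 68
f 67 68 60
f 68 58 69
f 68 69 60
f 69 58 70
f 69 70 60
f 70 58 71
f 70 71 60
f 71 58 72
f 71 72 60
f 72 58 59
f 72 59 60



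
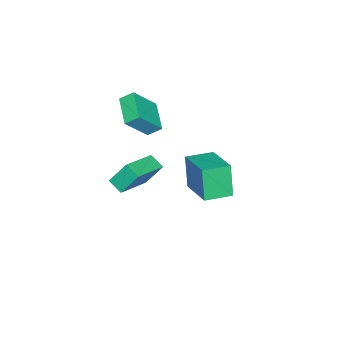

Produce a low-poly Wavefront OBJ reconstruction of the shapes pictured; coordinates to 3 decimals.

v 3.967 1.491 1.398
v 3.576 1.167 3.051
v 2.973 2.402 1.341
v 2.581 2.078 2.995
v 5.299 2.982 2.005
v 4.907 2.658 3.659
v 4.304 3.893 1.949
v 3.913 3.569 3.602
v 0.915 -2.894 -1.458
v 0.605 -2.128 -0.23
v 1.147 -2.14 -1.87
v 0.837 -1.374 -0.642
v 2.903 -3.146 -0.798
v 2.593 -2.38 0.43
v 3.135 -2.392 -1.21
v 2.825 -1.626 0.018
v -0.521 -3.198 1.907
v 0.575 -3.806 3.267
v -0.78 -2.568 2.397
v 0.316 -3.175 3.758
v 0.744 -2.225 1.322
v 1.84 -2.832 2.683
v 0.485 -1.594 1.813
v 1.581 -2.202 3.173
f 2 4 1
f 5 2 1
f 1 4 3
f 3 5 1
f 2 8 4
f 6 2 5
f 6 8 2
f 4 8 3
f 7 5 3
f 3 8 7
f 7 6 5
f 8 6 7
f 10 12 9
f 13 10 9
f 9 12 11
f 11 13 9
f 10 16 12
f 14 10 13
f 14 16 10
f 12 16 11
f 15 13 11
f 11 16 15
f 15 14 13
f 16 14 15
f 18 20 17
f 21 18 17
f 17 20 19
f 19 21 17
f 18 24 20
f 22 18 21
f 22 24 18
f 20 24 19
f 23 21 19
f 19 24 23
f 23 22 21
f 24 22 23



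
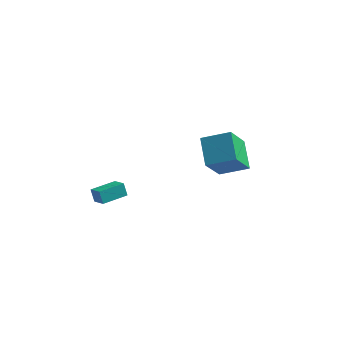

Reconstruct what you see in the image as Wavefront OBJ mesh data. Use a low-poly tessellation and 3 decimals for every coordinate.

v 2.308 2.056 0.286
v 2.88 0.415 1.482
v 3.654 2.922 0.831
v 4.225 1.281 2.027
v 3.375 1.339 -1.207
v 3.946 -0.302 -0.011
v 4.72 2.205 -0.662
v 5.292 0.564 0.534
v -3.438 -1.28 -4.312
v -3.573 -1.424 -3.424
v -3.175 0.271 -4.021
v -3.31 0.127 -3.133
v -2.57 -1.447 -4.207
v -2.705 -1.591 -3.319
v -2.307 0.104 -3.916
v -2.442 -0.04 -3.028
f 2 4 1
f 5 2 1
f 1 4 3
f 3 5 1
f 2 8 4
f 6 2 5
f 6 8 2
f 4 8 3
f 7 5 3
f 3 8 7
f 7 6 5
f 8 6 7
f 10 12 9
f 13 10 9
f 9 12 11
f 11 13 9
f 10 16 12
f 14 10 13
f 14 16 10
f 12 16 11
f 15 13 11
f 11 16 15
f 15 14 13
f 16 14 15



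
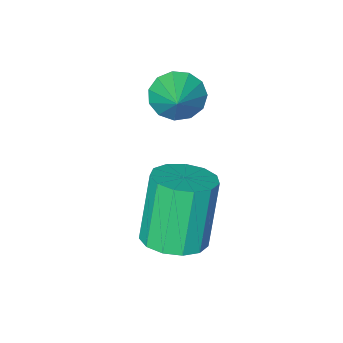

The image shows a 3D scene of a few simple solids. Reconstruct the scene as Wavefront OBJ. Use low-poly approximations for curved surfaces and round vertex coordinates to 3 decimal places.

v 2.562 0.743 -3.223
v 3.213 0.392 -3.102
v 2.709 0.025 -1.456
v 2.058 0.377 -1.577
v 3.274 0.796 -2.993
v 2.77 0.429 -1.347
v 3.109 1.183 -2.958
v 2.605 0.816 -1.312
v 2.77 1.431 -3.006
v 2.266 1.064 -1.36
v 2.365 1.46 -3.124
v 1.861 1.093 -1.478
v 2.022 1.262 -3.272
v 1.519 0.895 -1.626
v 1.851 0.899 -3.406
v 1.348 0.533 -1.76
v 1.906 0.487 -3.481
v 1.402 0.12 -1.835
v 2.169 0.156 -3.474
v 1.665 -0.211 -1.828
v 2.556 0.012 -3.388
v 2.053 -0.355 -1.742
v 2.946 0.1 -3.249
v 2.442 -0.267 -1.603
v 0.941 -1.698 -0.998
v 1.437 -2.11 -0.856
v 1.399 -0.962 -0.462
v 1.531 -1.938 -1.172
v 1.437 -1.69 -1.433
v 1.186 -1.445 -1.556
v 0.858 -1.28 -1.502
v 0.555 -1.248 -1.288
v 0.375 -1.359 -0.982
v 0.375 -1.578 -0.681
v 0.554 -1.835 -0.481
v 0.857 -2.049 -0.445
v 1.186 -2.151 -0.585
f 2 1 5
f 2 5 3
f 3 5 6
f 3 6 4
f 5 1 7
f 5 7 6
f 6 7 8
f 6 8 4
f 7 1 9
f 7 9 8
f 8 9 10
f 8 10 4
f 9 1 11
f 9 11 10
f 10 11 12
f 10 12 4
f 11 1 13
f 11 13 12
f 12 13 14
f 12 14 4
f 13 1 15
f 13 15 14
f 14 15 16
f 14 16 4
f 15 1 17
f 15 17 16
f 16 17 18
f 16 18 4
f 17 1 19
f 17 19 18
f 18 19 20
f 18 20 4
f 19 1 21
f 19 21 20
f 20 21 22
f 20 22 4
f 21 1 23
f 21 23 22
f 22 23 24
f 22 24 4
f 23 1 2
f 23 2 24
f 24 2 3
f 24 3 4
f 26 25 28
f 26 28 27
f 28 25 29
f 28 29 27
f 29 25 30
f 29 30 27
f 30 25 31
f 30 31 27
f 31 25 32
f 31 32 27
f 32 25 33
f 32 33 27
f 33 25 34
f 33 34 27
f 34 25 35
f 34 35 27
f 35 25 36
f 35 36 27
f 36 25 37
f 36 37 27
f 37 25 26
f 37 26 27



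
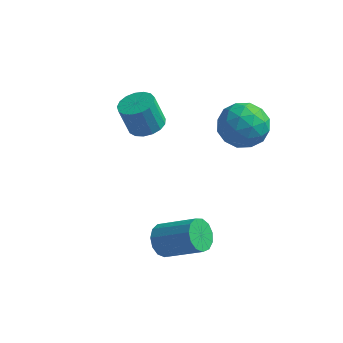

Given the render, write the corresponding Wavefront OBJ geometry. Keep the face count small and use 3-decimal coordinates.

v -1.714 2.129 -2.198
v -0.926 2.169 -1.941
v -1.378 2.09 -0.545
v -2.166 2.051 -0.802
v -1.04 2.549 -1.957
v -1.492 2.47 -0.56
v -1.309 2.833 -2.028
v -1.76 2.754 -0.631
v -1.67 2.956 -2.138
v -2.122 2.877 -0.741
v -2.042 2.889 -2.261
v -2.493 2.811 -0.865
v -2.338 2.649 -2.371
v -2.79 2.57 -0.974
v -2.492 2.289 -2.441
v -2.943 2.211 -1.044
v -2.467 1.893 -2.455
v -2.919 1.814 -1.059
v -2.27 1.551 -2.411
v -2.722 1.472 -1.014
v -1.946 1.341 -2.318
v -2.397 1.263 -0.921
v -1.568 1.312 -2.197
v -2.02 1.234 -0.8
v -1.224 1.47 -2.077
v -1.676 1.392 -0.68
v -0.992 1.779 -1.985
v -1.444 1.701 -0.588
v 1.63 1.307 -0.075
v 2.263 2.262 -0.233
v 3.197 0.298 0.093
v 3.83 1.253 -0.065
v 3.214 1.121 0.905
v 2.245 1.745 0.801
v 3.215 0.815 -0.941
v 2.246 1.439 -1.045
v 3.242 1.958 -0.768
v 3.241 2.148 0.373
v 2.219 0.412 -0.513
v 2.218 0.602 0.628
v 1.809 1.873 -0.169
v 3.651 0.687 0.029
v 3.289 0.609 0.599
v 3.661 1.171 0.506
v 1.799 1.569 0.439
v 2.17 2.131 0.346
v 2.729 1.46 1.015
v 3.29 0.429 -0.486
v 3.661 0.991 -0.579
v 1.799 1.389 -0.646
v 2.171 1.951 -0.739
v 2.731 1.1 -1.155
v 2.756 2.256 -0.576
v 3.677 1.663 -0.477
v 3.316 1.405 -0.992
v 2.747 1.772 -1.054
v 2.756 2.367 0.094
v 3.677 1.774 0.193
v 3.315 1.697 0.763
v 2.746 2.063 0.702
v 3.332 2.189 -0.22
v 1.783 0.786 -0.333
v 2.704 0.193 -0.234
v 2.714 0.497 -0.842
v 2.145 0.863 -0.903
v 1.783 0.897 0.337
v 2.704 0.304 0.436
v 2.713 0.788 0.914
v 2.144 1.155 0.852
v 2.128 0.371 0.08
v 0.746 -2.92 -4.417
v 1.147 -3.097 -5.062
v 2.775 -3.177 -4.028
v 2.374 -3 -3.383
v 1.149 -2.658 -5.031
v 2.777 -2.738 -3.997
v 1.023 -2.303 -4.805
v 2.651 -2.383 -3.772
v 0.809 -2.144 -4.456
v 2.437 -2.223 -3.422
v 0.575 -2.231 -4.095
v 2.203 -2.311 -3.061
v 0.395 -2.537 -3.835
v 2.023 -2.616 -2.801
v 0.327 -2.964 -3.761
v 1.955 -3.044 -2.727
v 0.392 -3.378 -3.894
v 2.019 -3.458 -2.86
v 0.569 -3.646 -4.194
v 2.197 -3.726 -3.16
v 0.802 -3.684 -4.564
v 2.43 -3.764 -3.531
v 1.018 -3.479 -4.888
v 2.646 -3.559 -3.854
f 2 1 5
f 2 5 3
f 3 5 6
f 3 6 4
f 5 1 7
f 5 7 6
f 6 7 8
f 6 8 4
f 7 1 9
f 7 9 8
f 8 9 10
f 8 10 4
f 9 1 11
f 9 11 10
f 10 11 12
f 10 12 4
f 11 1 13
f 11 13 12
f 12 13 14
f 12 14 4
f 13 1 15
f 13 15 14
f 14 15 16
f 14 16 4
f 15 1 17
f 15 17 16
f 16 17 18
f 16 18 4
f 17 1 19
f 17 19 18
f 18 19 20
f 18 20 4
f 19 1 21
f 19 21 20
f 20 21 22
f 20 22 4
f 21 1 23
f 21 23 22
f 22 23 24
f 22 24 4
f 23 1 25
f 23 25 24
f 24 25 26
f 24 26 4
f 25 1 27
f 25 27 26
f 26 27 28
f 26 28 4
f 27 1 2
f 27 2 28
f 28 2 3
f 28 3 4
f 29 66 45
f 66 40 69
f 45 69 34
f 66 69 45
f 29 45 41
f 45 34 46
f 41 46 30
f 45 46 41
f 29 41 50
f 41 30 51
f 50 51 36
f 41 51 50
f 29 50 62
f 50 36 65
f 62 65 39
f 50 65 62
f 29 62 66
f 62 39 70
f 66 70 40
f 62 70 66
f 30 46 57
f 46 34 60
f 57 60 38
f 46 60 57
f 34 69 47
f 69 40 68
f 47 68 33
f 69 68 47
f 40 70 67
f 70 39 63
f 67 63 31
f 70 63 67
f 39 65 64
f 65 36 52
f 64 52 35
f 65 52 64
f 36 51 56
f 51 30 53
f 56 53 37
f 51 53 56
f 32 58 44
f 58 38 59
f 44 59 33
f 58 59 44
f 32 44 42
f 44 33 43
f 42 43 31
f 44 43 42
f 32 42 49
f 42 31 48
f 49 48 35
f 42 48 49
f 32 49 54
f 49 35 55
f 54 55 37
f 49 55 54
f 32 54 58
f 54 37 61
f 58 61 38
f 54 61 58
f 33 59 47
f 59 38 60
f 47 60 34
f 59 60 47
f 31 43 67
f 43 33 68
f 67 68 40
f 43 68 67
f 35 48 64
f 48 31 63
f 64 63 39
f 48 63 64
f 37 55 56
f 55 35 52
f 56 52 36
f 55 52 56
f 38 61 57
f 61 37 53
f 57 53 30
f 61 53 57
f 72 71 75
f 72 75 73
f 73 75 76
f 73 76 74
f 75 71 77
f 75 77 76
f 76 77 78
f 76 78 74
f 77 71 79
f 77 79 78
f 78 79 80
f 78 80 74
f 79 71 81
f 79 81 80
f 80 81 82
f 80 82 74
f 81 71 83
f 81 83 82
f 82 83 84
f 82 84 74
f 83 71 85
f 83 85 84
f 84 85 86
f 84 86 74
f 85 71 87
f 85 87 86
f 86 87 88
f 86 88 74
f 87 71 89
f 87 89 88
f 88 89 90
f 88 90 74
f 89 71 91
f 89 91 90
f 90 91 92
f 90 92 74
f 91 71 93
f 91 93 92
f 92 93 94
f 92 94 74
f 93 71 72
f 93 72 94
f 94 72 73
f 94 73 74



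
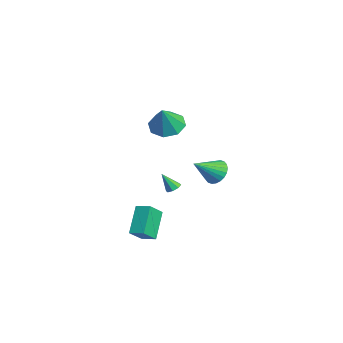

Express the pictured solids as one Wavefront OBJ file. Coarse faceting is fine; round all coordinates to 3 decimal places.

v 0.93 -0.493 2.898
v 1.774 -0.894 2.317
v 1.77 -0.967 4.442
v 1.874 -0.081 2.511
v 1.422 0.49 2.933
v 0.682 0.486 3.334
v 0.087 -0.092 3.48
v -0.014 -0.905 3.285
v 0.439 -1.477 2.864
v 1.179 -1.472 2.462
v 0.462 2.511 -1.52
v 1.333 2.773 -1.55
v 0.938 1.049 -0.44
v 1.218 2.948 -1.263
v 0.988 3.056 -1.015
v 0.677 3.081 -0.844
v 0.334 3.02 -0.776
v 0.011 2.881 -0.821
v -0.244 2.686 -0.973
v -0.392 2.464 -1.208
v -0.409 2.249 -1.49
v -0.294 2.075 -1.777
v -0.064 1.967 -2.025
v 0.246 1.941 -2.196
v 0.589 2.003 -2.264
v 0.912 2.142 -2.219
v 1.167 2.337 -2.068
v 1.315 2.559 -1.833
v -0.778 0.279 -3.203
v -0.34 0.466 -2.995
v -1.022 -0.379 -2.097
v -0.654 0.7 -2.925
v -1.041 0.688 -3.017
v -1.274 0.436 -3.219
v -1.217 0.092 -3.411
v -0.903 -0.142 -3.481
v -0.516 -0.13 -3.389
v -0.283 0.122 -3.187
v 2.951 -2.428 -5.058
v 1.717 -1.777 -3.625
v 3.574 -1.732 -4.838
v 2.34 -1.081 -3.404
v 3.56 -3.259 -4.156
v 2.326 -2.608 -2.722
v 4.183 -2.563 -3.935
v 2.949 -1.912 -2.502
f 2 1 4
f 2 4 3
f 4 1 5
f 4 5 3
f 5 1 6
f 5 6 3
f 6 1 7
f 6 7 3
f 7 1 8
f 7 8 3
f 8 1 9
f 8 9 3
f 9 1 10
f 9 10 3
f 10 1 2
f 10 2 3
f 12 11 14
f 12 14 13
f 14 11 15
f 14 15 13
f 15 11 16
f 15 16 13
f 16 11 17
f 16 17 13
f 17 11 18
f 17 18 13
f 18 11 19
f 18 19 13
f 19 11 20
f 19 20 13
f 20 11 21
f 20 21 13
f 21 11 22
f 21 22 13
f 22 11 23
f 22 23 13
f 23 11 24
f 23 24 13
f 24 11 25
f 24 25 13
f 25 11 26
f 25 26 13
f 26 11 27
f 26 27 13
f 27 11 28
f 27 28 13
f 28 11 12
f 28 12 13
f 30 29 32
f 30 32 31
f 32 29 33
f 32 33 31
f 33 29 34
f 33 34 31
f 34 29 35
f 34 35 31
f 35 29 36
f 35 36 31
f 36 29 37
f 36 37 31
f 37 29 38
f 37 38 31
f 38 29 30
f 38 30 31
f 40 42 39
f 43 40 39
f 39 42 41
f 41 43 39
f 40 46 42
f 44 40 43
f 44 46 40
f 42 46 41
f 45 43 41
f 41 46 45
f 45 44 43
f 46 44 45



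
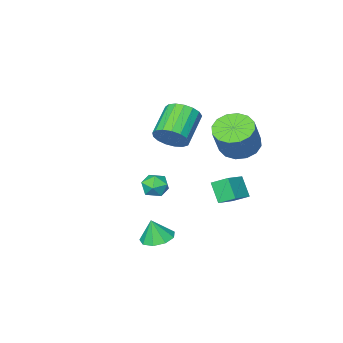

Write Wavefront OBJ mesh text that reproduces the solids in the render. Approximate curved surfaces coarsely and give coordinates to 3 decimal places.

v -3.309 0.691 0.228
v -2.378 0.254 -0.1
v -1.579 0.753 1.504
v -2.511 1.189 1.832
v -2.358 0.785 -0.275
v -1.56 1.284 1.329
v -2.594 1.29 -0.315
v -1.795 1.789 1.289
v -3.021 1.635 -0.209
v -2.222 2.134 1.395
v -3.526 1.727 0.014
v -2.727 2.226 1.617
v -3.972 1.541 0.294
v -3.173 2.04 1.898
v -4.241 1.127 0.556
v -3.442 1.626 2.16
v -4.26 0.596 0.731
v -3.462 1.095 2.335
v -4.025 0.091 0.771
v -3.226 0.59 2.375
v -3.598 -0.254 0.665
v -2.799 0.245 2.269
v -3.093 -0.346 0.443
v -2.294 0.153 2.046
v -2.647 -0.16 0.162
v -1.848 0.339 1.766
v 3.019 2.79 -3.061
v 3.673 2.273 -3.271
v 3.281 2.65 -1.899
v 3.858 2.83 -3.245
v 3.65 3.369 -3.134
v 3.147 3.637 -2.988
v 2.584 3.508 -2.877
v 2.224 3.043 -2.852
v 2.237 2.46 -2.925
v 2.615 2.031 -3.062
v 3.182 1.957 -3.198
v -3.373 -0.562 -2.985
v -3.857 0.181 -2.461
v -3.255 0.234 -4.006
v -3.739 0.977 -3.482
v -2.161 -0.117 -2.498
v -2.645 0.626 -1.974
v -2.043 0.679 -3.519
v -2.527 1.422 -2.995
v -1.4 -2.457 -0.16
v -0.745 -3.119 0.144
v -2.165 -4.045 1.185
v -2.82 -3.383 0.88
v -0.725 -2.783 0.471
v -2.145 -3.709 1.512
v -0.859 -2.372 0.653
v -2.28 -3.298 1.694
v -1.117 -1.981 0.648
v -2.538 -2.907 1.689
v -1.44 -1.698 0.459
v -2.861 -2.625 1.5
v -1.754 -1.59 0.127
v -3.175 -2.516 1.168
v -1.987 -1.68 -0.27
v -3.407 -2.606 0.771
v -2.085 -1.948 -0.642
v -3.505 -2.874 0.399
v -2.026 -2.332 -0.904
v -3.446 -3.259 0.137
v -1.823 -2.746 -0.996
v -3.244 -3.672 0.045
v -1.524 -3.093 -0.896
v -2.945 -4.019 0.145
v -1.196 -3.294 -0.628
v -2.617 -4.22 0.413
v -0.915 -3.304 -0.252
v -2.336 -4.23 0.789
v 3.019 3.122 -0.117
v 3.557 2.605 -0.096
v 2.383 2.495 0.696
v 2.921 1.978 0.717
v 3.046 2.658 0.998
v 3.439 3.046 0.495
v 2.501 2.054 0.105
v 2.894 2.442 -0.398
v 3.237 1.945 0.042
v 3.574 2.318 0.593
v 2.366 2.782 0.007
v 2.703 3.155 0.558
f 2 1 5
f 2 5 3
f 3 5 6
f 3 6 4
f 5 1 7
f 5 7 6
f 6 7 8
f 6 8 4
f 7 1 9
f 7 9 8
f 8 9 10
f 8 10 4
f 9 1 11
f 9 11 10
f 10 11 12
f 10 12 4
f 11 1 13
f 11 13 12
f 12 13 14
f 12 14 4
f 13 1 15
f 13 15 14
f 14 15 16
f 14 16 4
f 15 1 17
f 15 17 16
f 16 17 18
f 16 18 4
f 17 1 19
f 17 19 18
f 18 19 20
f 18 20 4
f 19 1 21
f 19 21 20
f 20 21 22
f 20 22 4
f 21 1 23
f 21 23 22
f 22 23 24
f 22 24 4
f 23 1 25
f 23 25 24
f 24 25 26
f 24 26 4
f 25 1 2
f 25 2 26
f 26 2 3
f 26 3 4
f 28 27 30
f 28 30 29
f 30 27 31
f 30 31 29
f 31 27 32
f 31 32 29
f 32 27 33
f 32 33 29
f 33 27 34
f 33 34 29
f 34 27 35
f 34 35 29
f 35 27 36
f 35 36 29
f 36 27 37
f 36 37 29
f 37 27 28
f 37 28 29
f 39 41 38
f 42 39 38
f 38 41 40
f 40 42 38
f 39 45 41
f 43 39 42
f 43 45 39
f 41 45 40
f 44 42 40
f 40 45 44
f 44 43 42
f 45 43 44
f 47 46 50
f 47 50 48
f 48 50 51
f 48 51 49
f 50 46 52
f 50 52 51
f 51 52 53
f 51 53 49
f 52 46 54
f 52 54 53
f 53 54 55
f 53 55 49
f 54 46 56
f 54 56 55
f 55 56 57
f 55 57 49
f 56 46 58
f 56 58 57
f 57 58 59
f 57 59 49
f 58 46 60
f 58 60 59
f 59 60 61
f 59 61 49
f 60 46 62
f 60 62 61
f 61 62 63
f 61 63 49
f 62 46 64
f 62 64 63
f 63 64 65
f 63 65 49
f 64 46 66
f 64 66 65
f 65 66 67
f 65 67 49
f 66 46 68
f 66 68 67
f 67 68 69
f 67 69 49
f 68 46 70
f 68 70 69
f 69 70 71
f 69 71 49
f 70 46 72
f 70 72 71
f 71 72 73
f 71 73 49
f 72 46 47
f 72 47 73
f 73 47 48
f 73 48 49
f 74 85 79
f 74 79 75
f 74 75 81
f 74 81 84
f 74 84 85
f 75 79 83
f 79 85 78
f 85 84 76
f 84 81 80
f 81 75 82
f 77 83 78
f 77 78 76
f 77 76 80
f 77 80 82
f 77 82 83
f 78 83 79
f 76 78 85
f 80 76 84
f 82 80 81
f 83 82 75



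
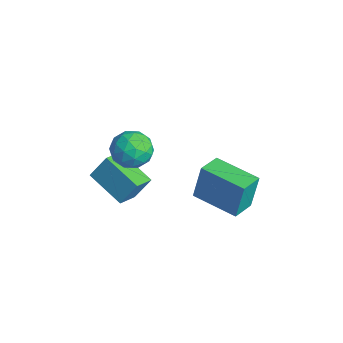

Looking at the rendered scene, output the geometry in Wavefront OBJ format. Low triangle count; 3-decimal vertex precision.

v 2.463 -3.81 1.614
v 2.625 -3.305 2.426
v 2.049 -3.145 1.283
v 2.211 -2.64 2.095
v 3.689 -3.32 1.065
v 3.851 -2.815 1.877
v 3.275 -2.655 0.734
v 3.437 -2.15 1.546
v 2.882 -0.444 -0.486
v 2.863 -0.157 0.823
v 2.413 0.339 -0.665
v 2.394 0.626 0.644
v 4.306 0.374 -0.644
v 4.287 0.661 0.665
v 3.837 1.157 -0.823
v 3.818 1.444 0.486
v 2.808 -2.555 3.555
v 3.259 -2.143 3.164
v 3.581 -3.437 3.516
v 4.032 -3.025 3.125
v 3.908 -2.866 3.822
v 3.43 -2.321 3.846
v 3.41 -3.259 2.834
v 2.932 -2.714 2.858
v 3.631 -2.578 2.718
v 3.938 -2.335 3.328
v 2.902 -3.245 3.352
v 3.209 -3.002 3.962
v 2.965 -2.272 3.363
v 3.875 -3.308 3.317
v 3.802 -3.215 3.727
v 4.067 -2.973 3.497
v 3.066 -2.376 3.764
v 3.331 -2.134 3.533
v 3.713 -2.559 3.92
v 3.509 -3.446 3.147
v 3.774 -3.204 2.916
v 2.773 -2.607 3.183
v 3.038 -2.365 2.953
v 3.127 -3.021 2.76
v 3.449 -2.285 2.871
v 3.904 -2.803 2.848
v 3.538 -2.941 2.677
v 3.257 -2.621 2.691
v 3.63 -2.142 3.229
v 4.085 -2.661 3.207
v 4.012 -2.567 3.616
v 3.731 -2.247 3.63
v 3.849 -2.398 2.968
v 2.755 -2.919 3.473
v 3.21 -3.438 3.451
v 3.109 -3.333 3.05
v 2.828 -3.013 3.064
v 2.936 -2.777 3.832
v 3.391 -3.295 3.809
v 3.583 -2.959 3.989
v 3.302 -2.639 4.003
v 2.991 -3.182 3.712
f 2 4 1
f 5 2 1
f 1 4 3
f 3 5 1
f 2 8 4
f 6 2 5
f 6 8 2
f 4 8 3
f 7 5 3
f 3 8 7
f 7 6 5
f 8 6 7
f 10 12 9
f 13 10 9
f 9 12 11
f 11 13 9
f 10 16 12
f 14 10 13
f 14 16 10
f 12 16 11
f 15 13 11
f 11 16 15
f 15 14 13
f 16 14 15
f 17 54 33
f 54 28 57
f 33 57 22
f 54 57 33
f 17 33 29
f 33 22 34
f 29 34 18
f 33 34 29
f 17 29 38
f 29 18 39
f 38 39 24
f 29 39 38
f 17 38 50
f 38 24 53
f 50 53 27
f 38 53 50
f 17 50 54
f 50 27 58
f 54 58 28
f 50 58 54
f 18 34 45
f 34 22 48
f 45 48 26
f 34 48 45
f 22 57 35
f 57 28 56
f 35 56 21
f 57 56 35
f 28 58 55
f 58 27 51
f 55 51 19
f 58 51 55
f 27 53 52
f 53 24 40
f 52 40 23
f 53 40 52
f 24 39 44
f 39 18 41
f 44 41 25
f 39 41 44
f 20 46 32
f 46 26 47
f 32 47 21
f 46 47 32
f 20 32 30
f 32 21 31
f 30 31 19
f 32 31 30
f 20 30 37
f 30 19 36
f 37 36 23
f 30 36 37
f 20 37 42
f 37 23 43
f 42 43 25
f 37 43 42
f 20 42 46
f 42 25 49
f 46 49 26
f 42 49 46
f 21 47 35
f 47 26 48
f 35 48 22
f 47 48 35
f 19 31 55
f 31 21 56
f 55 56 28
f 31 56 55
f 23 36 52
f 36 19 51
f 52 51 27
f 36 51 52
f 25 43 44
f 43 23 40
f 44 40 24
f 43 40 44
f 26 49 45
f 49 25 41
f 45 41 18
f 49 41 45



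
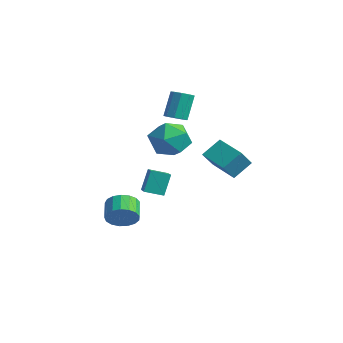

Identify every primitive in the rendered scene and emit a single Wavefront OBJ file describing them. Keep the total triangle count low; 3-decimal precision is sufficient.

v -1.13 2.089 1.819
v -0.627 2.448 1.766
v -0.947 3.109 3.187
v -1.45 2.751 3.241
v -0.963 2.644 1.599
v -1.284 3.306 3.02
v -1.378 2.581 1.535
v -1.698 3.242 2.956
v -1.676 2.288 1.604
v -1.997 2.949 3.025
v -1.719 1.902 1.774
v -2.039 2.563 3.195
v -1.486 1.603 1.965
v -1.807 2.265 3.386
v -1.086 1.532 2.088
v -1.407 2.194 3.51
v -0.707 1.722 2.086
v -1.028 2.383 3.507
v -0.525 2.084 1.958
v -0.846 2.745 3.38
v -1.319 2.66 1.13
v -0.638 2.747 0.11
v -1.642 0.733 0.75
v -0.961 0.82 -0.27
v -0.427 0.905 0.835
v -0.228 2.096 1.07
v -2.052 1.384 -0.21
v -1.853 2.575 0.025
v -1.091 1.958 -0.718
v -0.086 1.663 -0.073
v -2.194 1.817 0.933
v -1.189 1.522 1.578
v 3.085 -2.666 -0.387
v 2.883 -2.132 0.759
v 1.991 -2.089 -0.848
v 1.789 -1.555 0.298
v 3.611 -1.885 -0.658
v 3.409 -1.351 0.488
v 2.517 -1.308 -1.119
v 2.315 -0.774 0.027
v -0.458 -1.579 -3.901
v 0.03 -1.487 -3.187
v -0.814 -0.908 -2.685
v -1.302 -1.001 -3.399
v 0.124 -1.152 -3.416
v -0.72 -0.573 -2.914
v 0.084 -0.915 -3.756
v -0.76 -0.336 -3.254
v -0.08 -0.83 -4.129
v -0.924 -0.251 -3.627
v -0.33 -0.917 -4.45
v -1.174 -0.338 -3.948
v -0.61 -1.156 -4.645
v -1.454 -0.577 -4.144
v -0.855 -1.492 -4.67
v -1.699 -0.913 -4.168
v -1.009 -1.848 -4.518
v -1.853 -1.269 -4.017
v -1.037 -2.142 -4.225
v -1.881 -1.563 -3.724
v -0.932 -2.308 -3.858
v -1.776 -1.729 -3.356
v -0.719 -2.307 -3.5
v -1.563 -1.728 -2.999
v -0.445 -2.139 -3.235
v -1.29 -1.56 -2.733
v -0.175 -1.843 -3.121
v -1.02 -1.264 -2.62
v 0.815 2.318 -0.078
v 0.926 3.31 0.739
v 0.502 3.201 -1.106
v 0.614 4.192 -0.288
v 2.406 2.448 -0.452
v 2.518 3.439 0.366
v 2.094 3.33 -1.479
v 2.205 4.322 -0.662
f 2 1 5
f 2 5 3
f 3 5 6
f 3 6 4
f 5 1 7
f 5 7 6
f 6 7 8
f 6 8 4
f 7 1 9
f 7 9 8
f 8 9 10
f 8 10 4
f 9 1 11
f 9 11 10
f 10 11 12
f 10 12 4
f 11 1 13
f 11 13 12
f 12 13 14
f 12 14 4
f 13 1 15
f 13 15 14
f 14 15 16
f 14 16 4
f 15 1 17
f 15 17 16
f 16 17 18
f 16 18 4
f 17 1 19
f 17 19 18
f 18 19 20
f 18 20 4
f 19 1 2
f 19 2 20
f 20 2 3
f 20 3 4
f 21 32 26
f 21 26 22
f 21 22 28
f 21 28 31
f 21 31 32
f 22 26 30
f 26 32 25
f 32 31 23
f 31 28 27
f 28 22 29
f 24 30 25
f 24 25 23
f 24 23 27
f 24 27 29
f 24 29 30
f 25 30 26
f 23 25 32
f 27 23 31
f 29 27 28
f 30 29 22
f 34 36 33
f 37 34 33
f 33 36 35
f 35 37 33
f 34 40 36
f 38 34 37
f 38 40 34
f 36 40 35
f 39 37 35
f 35 40 39
f 39 38 37
f 40 38 39
f 42 41 45
f 42 45 43
f 43 45 46
f 43 46 44
f 45 41 47
f 45 47 46
f 46 47 48
f 46 48 44
f 47 41 49
f 47 49 48
f 48 49 50
f 48 50 44
f 49 41 51
f 49 51 50
f 50 51 52
f 50 52 44
f 51 41 53
f 51 53 52
f 52 53 54
f 52 54 44
f 53 41 55
f 53 55 54
f 54 55 56
f 54 56 44
f 55 41 57
f 55 57 56
f 56 57 58
f 56 58 44
f 57 41 59
f 57 59 58
f 58 59 60
f 58 60 44
f 59 41 61
f 59 61 60
f 60 61 62
f 60 62 44
f 61 41 63
f 61 63 62
f 62 63 64
f 62 64 44
f 63 41 65
f 63 65 64
f 64 65 66
f 64 66 44
f 65 41 67
f 65 67 66
f 66 67 68
f 66 68 44
f 67 41 42
f 67 42 68
f 68 42 43
f 68 43 44
f 70 72 69
f 73 70 69
f 69 72 71
f 71 73 69
f 70 76 72
f 74 70 73
f 74 76 70
f 72 76 71
f 75 73 71
f 71 76 75
f 75 74 73
f 76 74 75



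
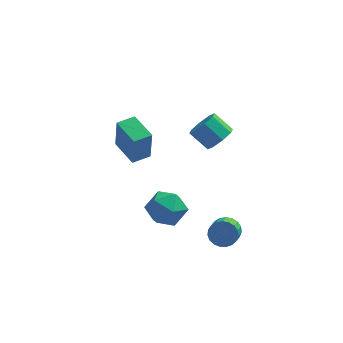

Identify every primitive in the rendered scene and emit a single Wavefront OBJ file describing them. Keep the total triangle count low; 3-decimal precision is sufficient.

v 2.76 1.348 2.763
v 3.37 1.837 3.21
v 2.389 2.26 4.084
v 1.78 1.772 3.637
v 3.069 2.192 2.702
v 2.089 2.615 3.575
v 2.588 2.052 2.229
v 1.607 2.475 3.103
v 2.208 1.5 2.069
v 1.227 1.924 2.943
v 2.151 0.86 2.316
v 1.17 1.283 3.19
v 2.451 0.505 2.825
v 1.471 0.928 3.698
v 2.933 0.645 3.297
v 1.952 1.068 4.171
v 3.313 1.196 3.457
v 2.332 1.62 4.331
v 3.359 -2.377 -1.334
v 4.059 -2.617 -1.609
v 3.941 -3.564 -1.081
v 3.241 -3.323 -0.806
v 4.143 -2.471 -1.328
v 4.025 -3.417 -0.8
v 4.092 -2.308 -1.047
v 3.974 -3.254 -0.519
v 3.913 -2.157 -0.816
v 3.796 -3.103 -0.288
v 3.639 -2.044 -0.675
v 3.522 -2.99 -0.147
v 3.317 -1.989 -0.647
v 3.199 -2.935 -0.119
v 3.001 -2 -0.738
v 2.884 -2.947 -0.211
v 2.748 -2.077 -0.933
v 2.63 -3.024 -0.405
v 2.6 -2.206 -1.196
v 2.482 -3.152 -0.669
v 2.583 -2.364 -1.484
v 2.466 -3.31 -0.956
v 2.701 -2.524 -1.745
v 2.583 -3.471 -1.218
v 2.932 -2.659 -1.936
v 2.814 -3.606 -1.408
v 3.237 -2.745 -2.022
v 3.119 -3.692 -1.494
v 3.563 -2.768 -1.989
v 3.445 -3.714 -1.462
v 3.854 -2.722 -1.843
v 3.736 -3.669 -1.316
v 0.739 -0.281 -2.34
v 1.295 -0.713 -1.344
v -1.015 -0.547 -1.476
v -0.459 -0.979 -0.48
v -0.358 0.201 -0.771
v 0.726 0.366 -1.306
v -0.446 -1.626 -1.514
v 0.638 -1.461 -2.049
v 0.563 -1.544 -0.834
v 0.618 -0.415 -0.375
v -0.338 -0.845 -2.445
v -0.283 0.284 -1.986
v -3.075 4.308 -0.527
v -2.938 3.97 1.541
v -2.176 4.975 -0.477
v -2.039 4.636 1.591
v -2.001 2.884 -0.831
v -1.864 2.545 1.237
v -1.102 3.55 -0.781
v -0.965 3.212 1.287
f 2 1 5
f 2 5 3
f 3 5 6
f 3 6 4
f 5 1 7
f 5 7 6
f 6 7 8
f 6 8 4
f 7 1 9
f 7 9 8
f 8 9 10
f 8 10 4
f 9 1 11
f 9 11 10
f 10 11 12
f 10 12 4
f 11 1 13
f 11 13 12
f 12 13 14
f 12 14 4
f 13 1 15
f 13 15 14
f 14 15 16
f 14 16 4
f 15 1 17
f 15 17 16
f 16 17 18
f 16 18 4
f 17 1 2
f 17 2 18
f 18 2 3
f 18 3 4
f 20 19 23
f 20 23 21
f 21 23 24
f 21 24 22
f 23 19 25
f 23 25 24
f 24 25 26
f 24 26 22
f 25 19 27
f 25 27 26
f 26 27 28
f 26 28 22
f 27 19 29
f 27 29 28
f 28 29 30
f 28 30 22
f 29 19 31
f 29 31 30
f 30 31 32
f 30 32 22
f 31 19 33
f 31 33 32
f 32 33 34
f 32 34 22
f 33 19 35
f 33 35 34
f 34 35 36
f 34 36 22
f 35 19 37
f 35 37 36
f 36 37 38
f 36 38 22
f 37 19 39
f 37 39 38
f 38 39 40
f 38 40 22
f 39 19 41
f 39 41 40
f 40 41 42
f 40 42 22
f 41 19 43
f 41 43 42
f 42 43 44
f 42 44 22
f 43 19 45
f 43 45 44
f 44 45 46
f 44 46 22
f 45 19 47
f 45 47 46
f 46 47 48
f 46 48 22
f 47 19 49
f 47 49 48
f 48 49 50
f 48 50 22
f 49 19 20
f 49 20 50
f 50 20 21
f 50 21 22
f 51 62 56
f 51 56 52
f 51 52 58
f 51 58 61
f 51 61 62
f 52 56 60
f 56 62 55
f 62 61 53
f 61 58 57
f 58 52 59
f 54 60 55
f 54 55 53
f 54 53 57
f 54 57 59
f 54 59 60
f 55 60 56
f 53 55 62
f 57 53 61
f 59 57 58
f 60 59 52
f 64 66 63
f 67 64 63
f 63 66 65
f 65 67 63
f 64 70 66
f 68 64 67
f 68 70 64
f 66 70 65
f 69 67 65
f 65 70 69
f 69 68 67
f 70 68 69



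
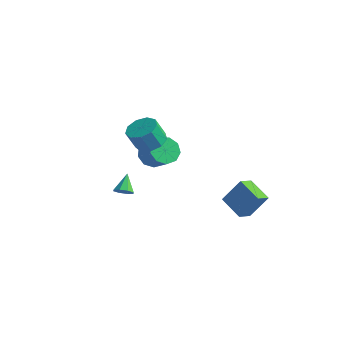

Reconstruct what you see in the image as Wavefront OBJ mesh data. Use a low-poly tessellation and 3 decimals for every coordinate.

v -2.053 -1.38 1.026
v -1.373 -2.141 0.889
v -1.687 -2.662 2.216
v -2.367 -1.9 2.354
v -1.056 -1.585 1.182
v -1.37 -2.105 2.509
v -1.205 -0.933 1.402
v -1.519 -1.453 2.73
v -1.751 -0.489 1.447
v -2.065 -1.01 2.774
v -2.438 -0.463 1.294
v -2.752 -0.983 2.622
v -2.945 -0.866 1.017
v -3.259 -1.386 2.344
v -3.035 -1.509 0.743
v -3.349 -2.029 2.071
v -2.665 -2.092 0.603
v -2.979 -2.612 1.93
v -2.009 -2.342 0.66
v -2.323 -2.862 1.987
v -1.603 -4.27 -1.681
v -1.258 -3.798 -1.941
v -2.097 -3.41 -0.779
v -1.702 -3.84 -2.145
v -2.087 -4.134 -2.076
v -2.189 -4.508 -1.776
v -1.947 -4.742 -1.42
v -1.504 -4.699 -1.216
v -1.118 -4.405 -1.285
v -1.016 -4.032 -1.586
v -4.614 1.489 -2.74
v -3.944 1.725 -3.486
v -2.577 1.387 -2.366
v -3.246 1.151 -1.62
v -4.105 2.302 -3.116
v -2.738 1.964 -1.995
v -4.504 2.499 -2.569
v -3.137 2.161 -1.449
v -4.955 2.223 -2.103
v -3.587 1.885 -0.982
v -5.246 1.603 -1.935
v -3.878 1.266 -0.814
v -5.241 0.93 -2.144
v -3.873 0.593 -1.023
v -4.942 0.519 -2.632
v -3.575 0.181 -1.511
v -4.49 0.561 -3.17
v -3.123 0.223 -2.05
v -4.096 1.037 -3.508
v -2.729 0.7 -2.387
v 3.838 0.724 -3.873
v 3.846 -0.266 -3.394
v 2.268 1.009 -3.257
v 2.277 0.018 -2.778
v 4.583 1.482 -2.322
v 4.592 0.491 -1.843
v 3.014 1.766 -1.706
v 3.022 0.776 -1.227
f 2 1 5
f 2 5 3
f 3 5 6
f 3 6 4
f 5 1 7
f 5 7 6
f 6 7 8
f 6 8 4
f 7 1 9
f 7 9 8
f 8 9 10
f 8 10 4
f 9 1 11
f 9 11 10
f 10 11 12
f 10 12 4
f 11 1 13
f 11 13 12
f 12 13 14
f 12 14 4
f 13 1 15
f 13 15 14
f 14 15 16
f 14 16 4
f 15 1 17
f 15 17 16
f 16 17 18
f 16 18 4
f 17 1 19
f 17 19 18
f 18 19 20
f 18 20 4
f 19 1 2
f 19 2 20
f 20 2 3
f 20 3 4
f 22 21 24
f 22 24 23
f 24 21 25
f 24 25 23
f 25 21 26
f 25 26 23
f 26 21 27
f 26 27 23
f 27 21 28
f 27 28 23
f 28 21 29
f 28 29 23
f 29 21 30
f 29 30 23
f 30 21 22
f 30 22 23
f 32 31 35
f 32 35 33
f 33 35 36
f 33 36 34
f 35 31 37
f 35 37 36
f 36 37 38
f 36 38 34
f 37 31 39
f 37 39 38
f 38 39 40
f 38 40 34
f 39 31 41
f 39 41 40
f 40 41 42
f 40 42 34
f 41 31 43
f 41 43 42
f 42 43 44
f 42 44 34
f 43 31 45
f 43 45 44
f 44 45 46
f 44 46 34
f 45 31 47
f 45 47 46
f 46 47 48
f 46 48 34
f 47 31 49
f 47 49 48
f 48 49 50
f 48 50 34
f 49 31 32
f 49 32 50
f 50 32 33
f 50 33 34
f 52 54 51
f 55 52 51
f 51 54 53
f 53 55 51
f 52 58 54
f 56 52 55
f 56 58 52
f 54 58 53
f 57 55 53
f 53 58 57
f 57 56 55
f 58 56 57

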